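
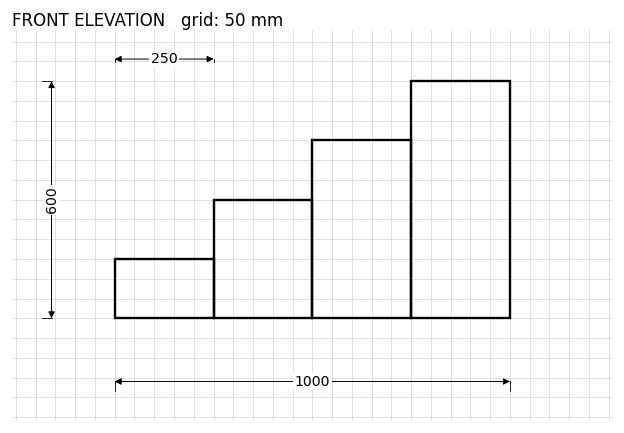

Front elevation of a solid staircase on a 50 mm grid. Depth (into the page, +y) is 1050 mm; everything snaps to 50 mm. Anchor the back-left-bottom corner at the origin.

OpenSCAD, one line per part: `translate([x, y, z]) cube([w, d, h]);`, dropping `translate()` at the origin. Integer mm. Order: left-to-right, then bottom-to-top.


cube([250, 1050, 150]);
translate([250, 0, 0]) cube([250, 1050, 300]);
translate([500, 0, 0]) cube([250, 1050, 450]);
translate([750, 0, 0]) cube([250, 1050, 600]);


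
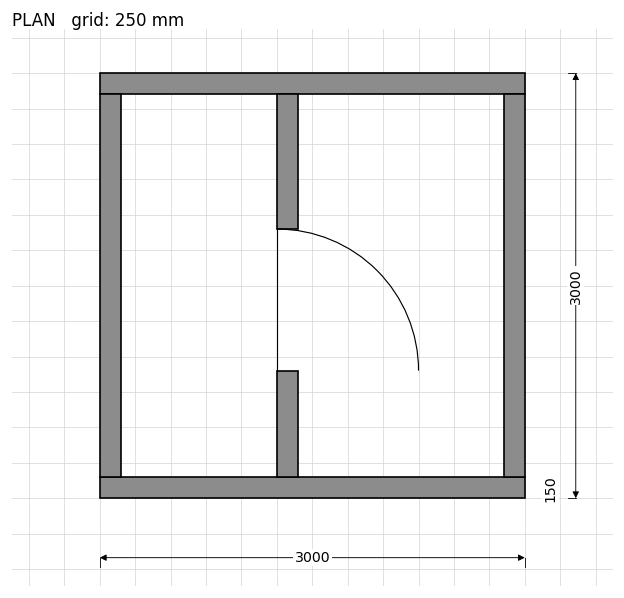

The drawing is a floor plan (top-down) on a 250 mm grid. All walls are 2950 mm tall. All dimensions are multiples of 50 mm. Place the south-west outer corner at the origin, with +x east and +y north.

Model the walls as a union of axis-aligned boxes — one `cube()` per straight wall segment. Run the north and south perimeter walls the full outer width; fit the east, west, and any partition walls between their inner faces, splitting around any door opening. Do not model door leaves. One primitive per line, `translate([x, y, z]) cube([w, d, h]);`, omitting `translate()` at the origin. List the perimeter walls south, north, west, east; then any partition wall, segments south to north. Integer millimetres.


cube([3000, 150, 2950]);
translate([0, 2850, 0]) cube([3000, 150, 2950]);
translate([0, 150, 0]) cube([150, 2700, 2950]);
translate([2850, 150, 0]) cube([150, 2700, 2950]);
translate([1250, 150, 0]) cube([150, 750, 2950]);
translate([1250, 1900, 0]) cube([150, 950, 2950]);


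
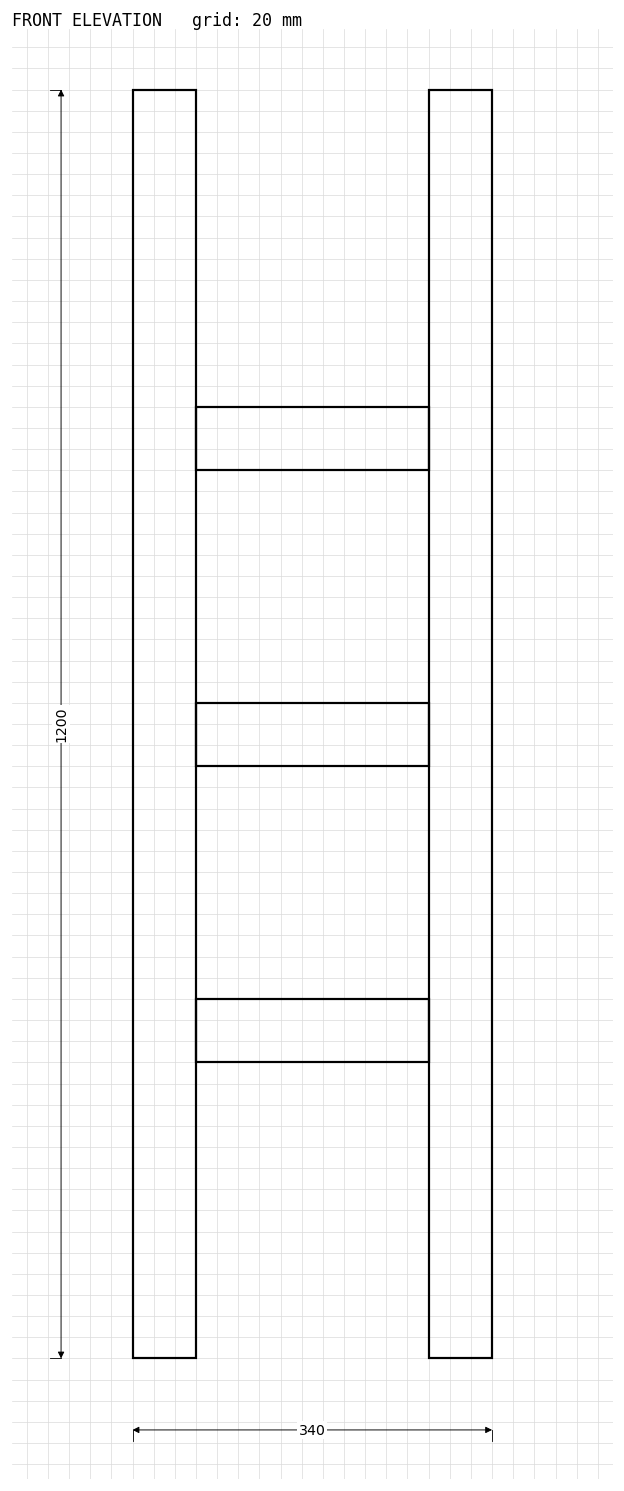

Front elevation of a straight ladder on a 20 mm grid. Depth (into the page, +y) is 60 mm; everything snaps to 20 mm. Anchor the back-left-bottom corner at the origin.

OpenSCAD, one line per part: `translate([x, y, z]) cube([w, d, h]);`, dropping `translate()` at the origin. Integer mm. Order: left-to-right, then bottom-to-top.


cube([60, 60, 1200]);
translate([60, 0, 280]) cube([220, 60, 60]);
translate([60, 0, 560]) cube([220, 60, 60]);
translate([60, 0, 840]) cube([220, 60, 60]);
translate([280, 0, 0]) cube([60, 60, 1200]);


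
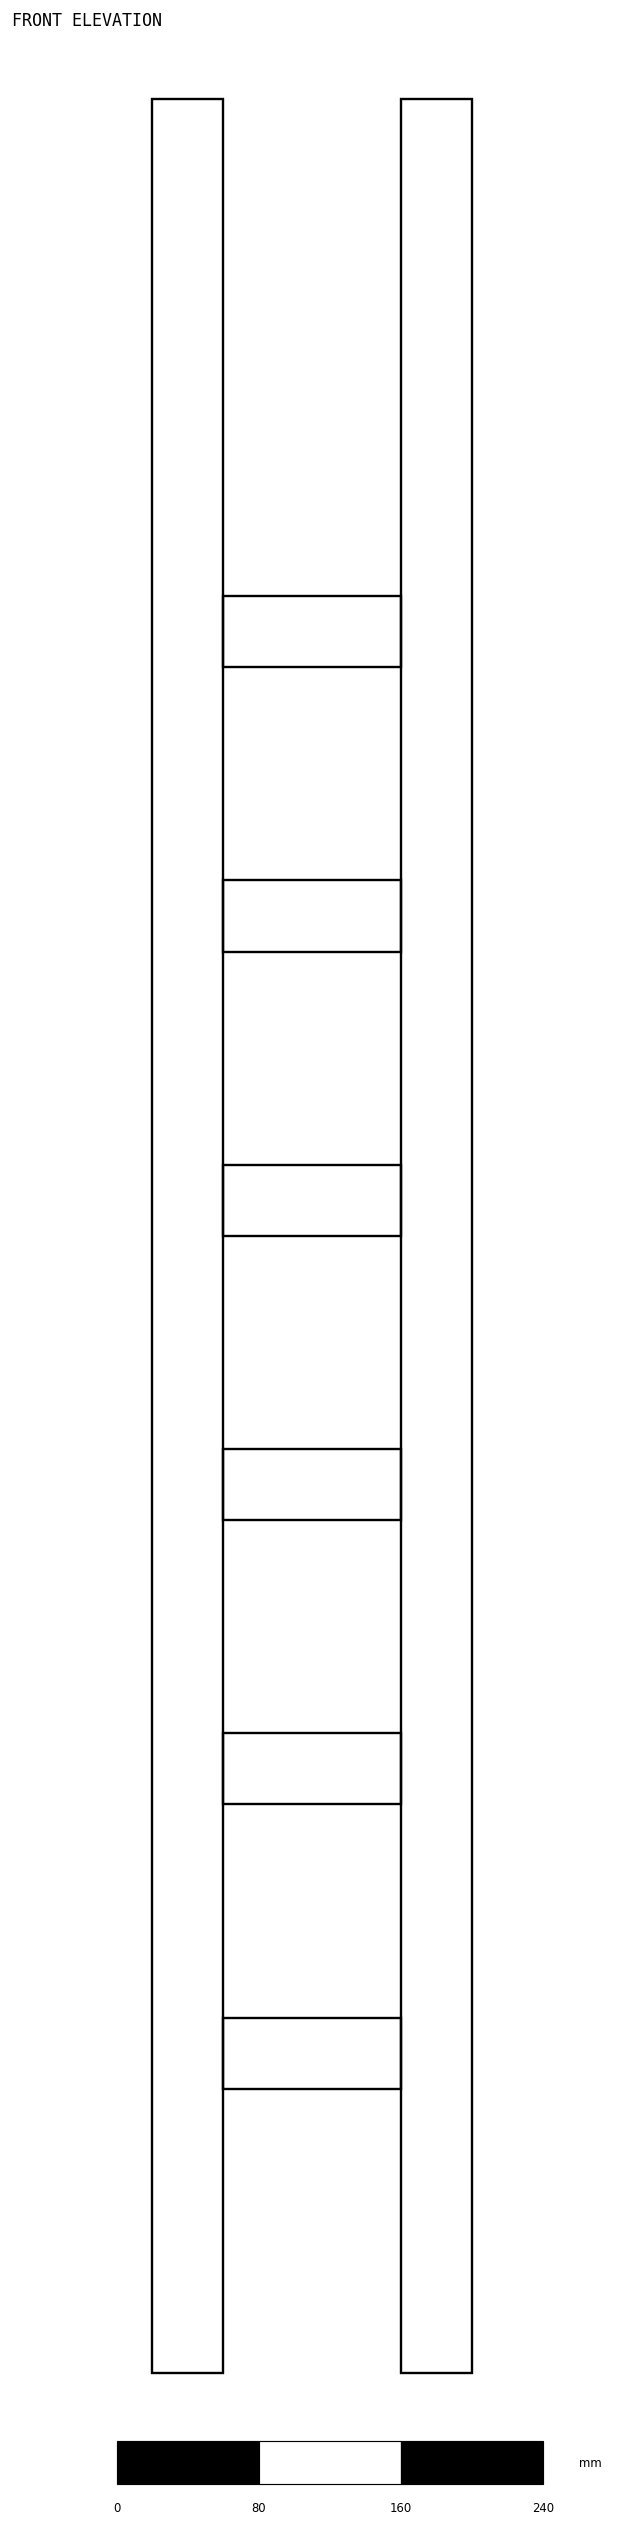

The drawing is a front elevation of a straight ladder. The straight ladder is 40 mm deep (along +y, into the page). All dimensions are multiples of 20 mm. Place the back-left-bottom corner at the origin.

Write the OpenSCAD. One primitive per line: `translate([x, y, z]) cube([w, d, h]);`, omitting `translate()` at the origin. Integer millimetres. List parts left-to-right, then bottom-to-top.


cube([40, 40, 1280]);
translate([40, 0, 160]) cube([100, 40, 40]);
translate([40, 0, 320]) cube([100, 40, 40]);
translate([40, 0, 480]) cube([100, 40, 40]);
translate([40, 0, 640]) cube([100, 40, 40]);
translate([40, 0, 800]) cube([100, 40, 40]);
translate([40, 0, 960]) cube([100, 40, 40]);
translate([140, 0, 0]) cube([40, 40, 1280]);


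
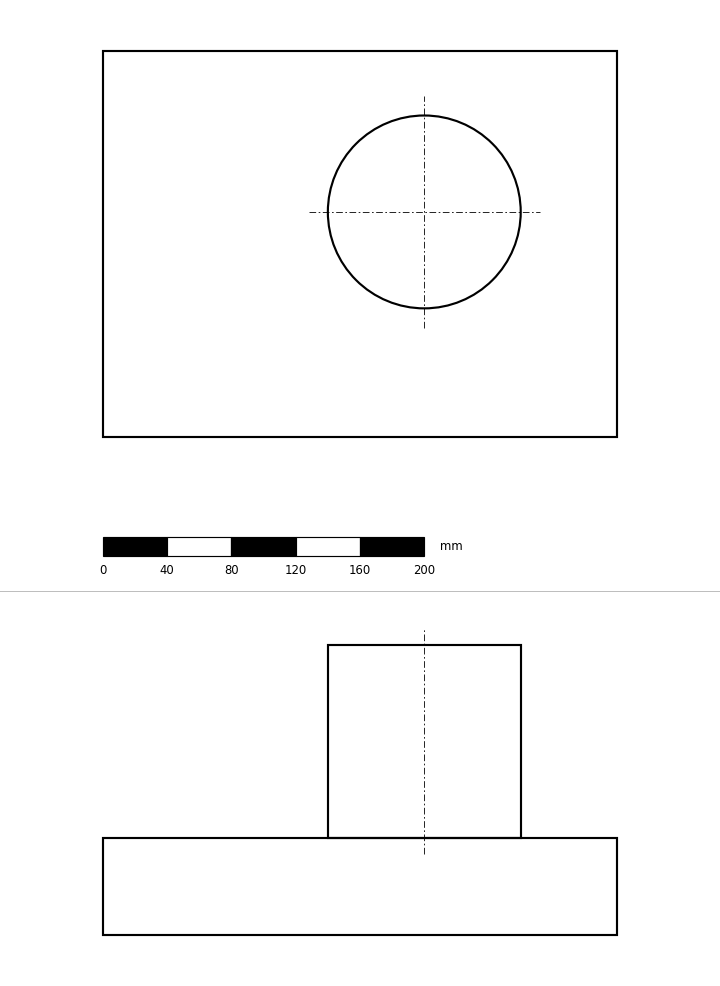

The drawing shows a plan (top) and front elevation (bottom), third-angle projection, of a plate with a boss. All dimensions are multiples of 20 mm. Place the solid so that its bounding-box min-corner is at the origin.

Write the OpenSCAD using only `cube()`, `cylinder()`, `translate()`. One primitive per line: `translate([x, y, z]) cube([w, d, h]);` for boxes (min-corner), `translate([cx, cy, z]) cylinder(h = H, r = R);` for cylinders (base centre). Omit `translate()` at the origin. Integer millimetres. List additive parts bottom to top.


cube([320, 240, 60]);
translate([200, 140, 60]) cylinder(h = 120, r = 60);


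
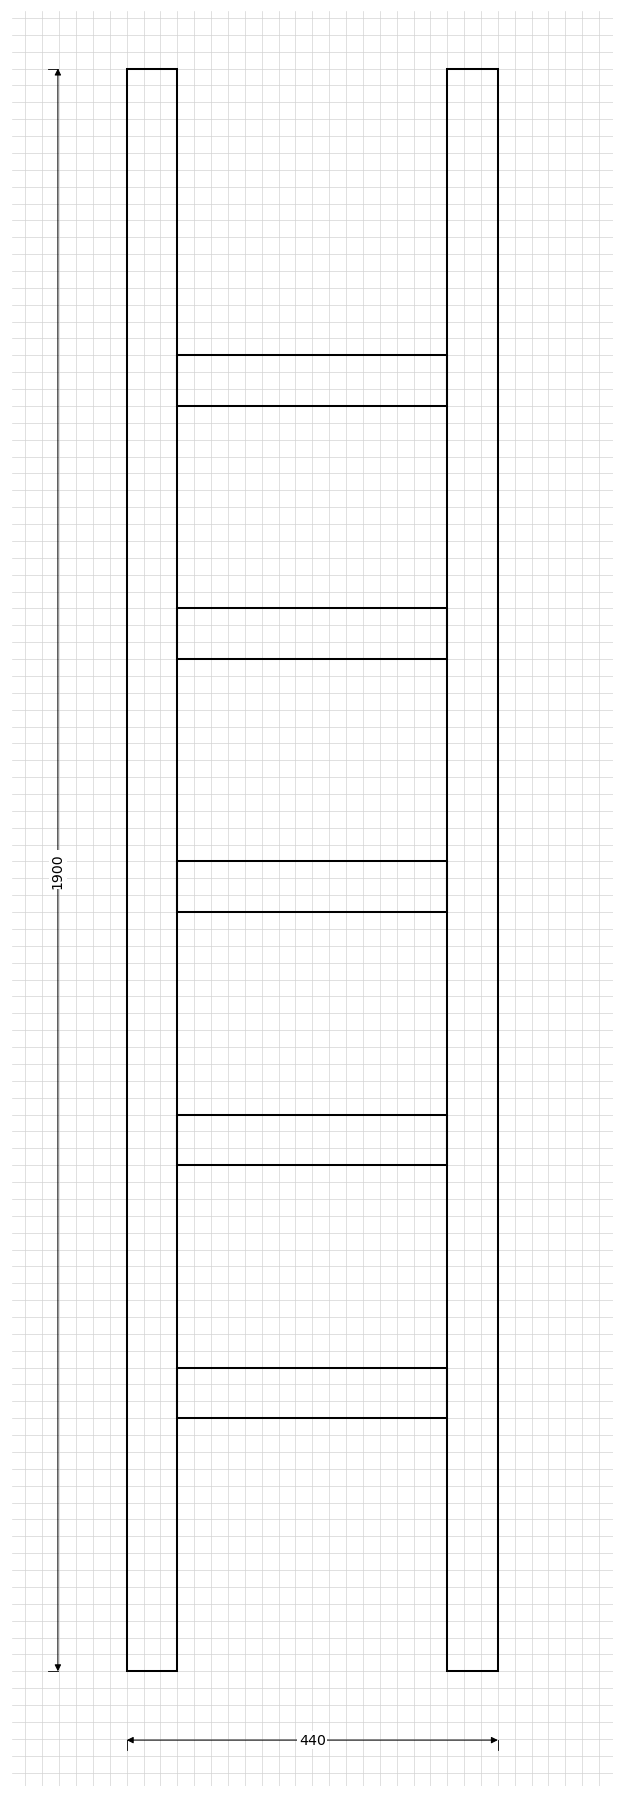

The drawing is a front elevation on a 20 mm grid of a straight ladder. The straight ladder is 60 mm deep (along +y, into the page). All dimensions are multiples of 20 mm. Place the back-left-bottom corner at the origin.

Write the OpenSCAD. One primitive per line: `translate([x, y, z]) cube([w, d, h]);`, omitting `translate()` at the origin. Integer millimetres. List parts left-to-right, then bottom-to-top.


cube([60, 60, 1900]);
translate([60, 0, 300]) cube([320, 60, 60]);
translate([60, 0, 600]) cube([320, 60, 60]);
translate([60, 0, 900]) cube([320, 60, 60]);
translate([60, 0, 1200]) cube([320, 60, 60]);
translate([60, 0, 1500]) cube([320, 60, 60]);
translate([380, 0, 0]) cube([60, 60, 1900]);


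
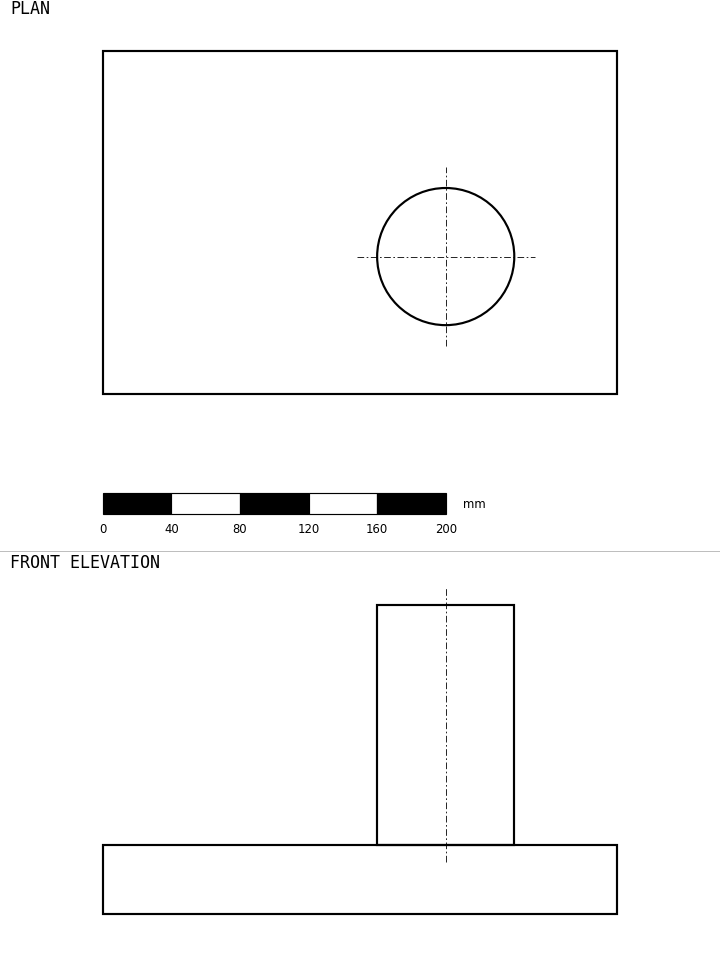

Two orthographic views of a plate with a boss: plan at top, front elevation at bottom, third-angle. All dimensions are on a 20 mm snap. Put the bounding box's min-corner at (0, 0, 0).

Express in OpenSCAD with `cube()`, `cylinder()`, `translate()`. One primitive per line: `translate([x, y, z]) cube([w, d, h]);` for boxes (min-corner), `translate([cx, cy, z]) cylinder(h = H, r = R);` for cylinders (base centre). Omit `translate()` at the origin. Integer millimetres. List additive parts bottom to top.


cube([300, 200, 40]);
translate([200, 80, 40]) cylinder(h = 140, r = 40);


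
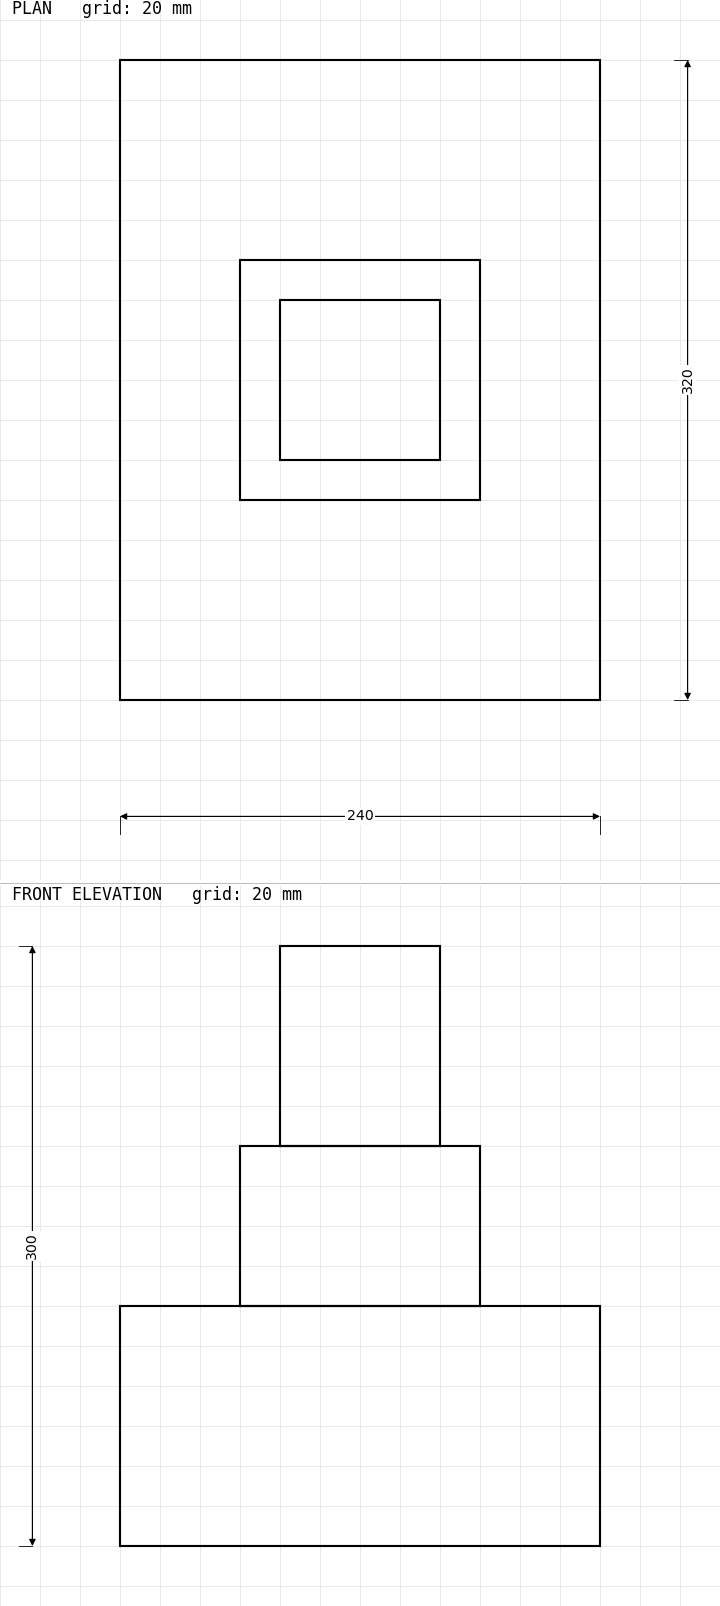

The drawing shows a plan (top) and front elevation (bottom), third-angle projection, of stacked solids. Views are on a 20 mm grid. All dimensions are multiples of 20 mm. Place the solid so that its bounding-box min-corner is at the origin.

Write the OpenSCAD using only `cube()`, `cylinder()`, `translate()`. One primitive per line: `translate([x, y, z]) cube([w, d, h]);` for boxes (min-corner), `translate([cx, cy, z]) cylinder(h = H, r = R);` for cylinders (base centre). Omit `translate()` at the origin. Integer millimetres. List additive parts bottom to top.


cube([240, 320, 120]);
translate([60, 100, 120]) cube([120, 120, 80]);
translate([80, 120, 200]) cube([80, 80, 100]);


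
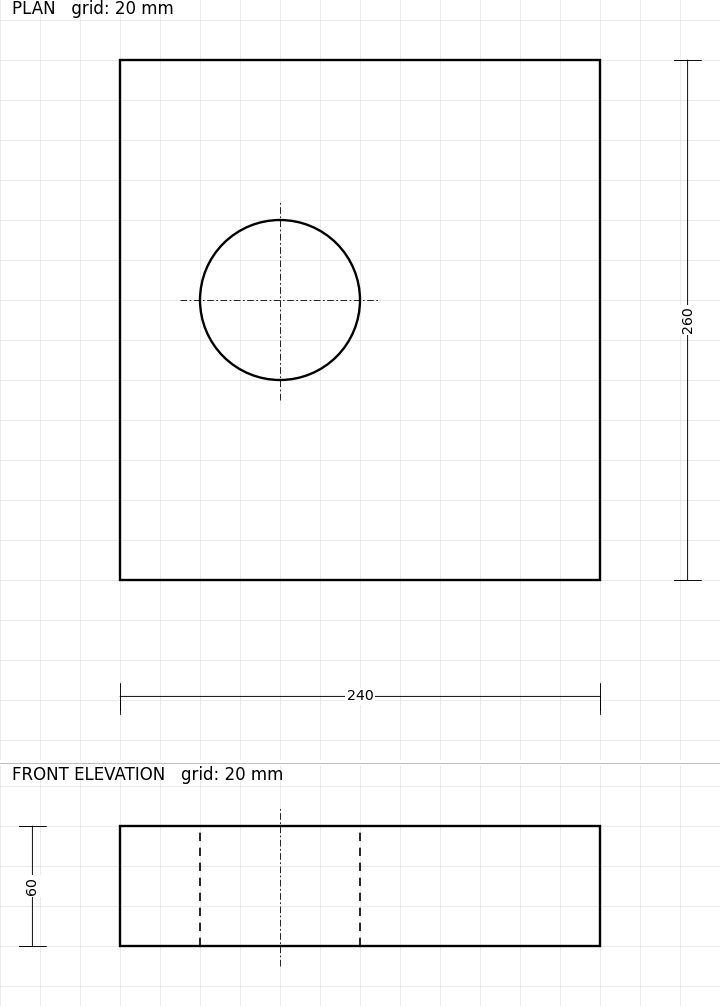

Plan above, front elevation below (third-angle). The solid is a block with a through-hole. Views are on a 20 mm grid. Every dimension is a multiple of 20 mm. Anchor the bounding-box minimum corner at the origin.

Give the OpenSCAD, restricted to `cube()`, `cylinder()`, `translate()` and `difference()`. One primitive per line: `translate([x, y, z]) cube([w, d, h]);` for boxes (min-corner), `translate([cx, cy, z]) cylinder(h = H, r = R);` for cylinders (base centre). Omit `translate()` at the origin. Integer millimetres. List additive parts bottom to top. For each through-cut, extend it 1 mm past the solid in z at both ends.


difference() {
  cube([240, 260, 60]);
  translate([80, 140, -1]) cylinder(h = 62, r = 40);
}


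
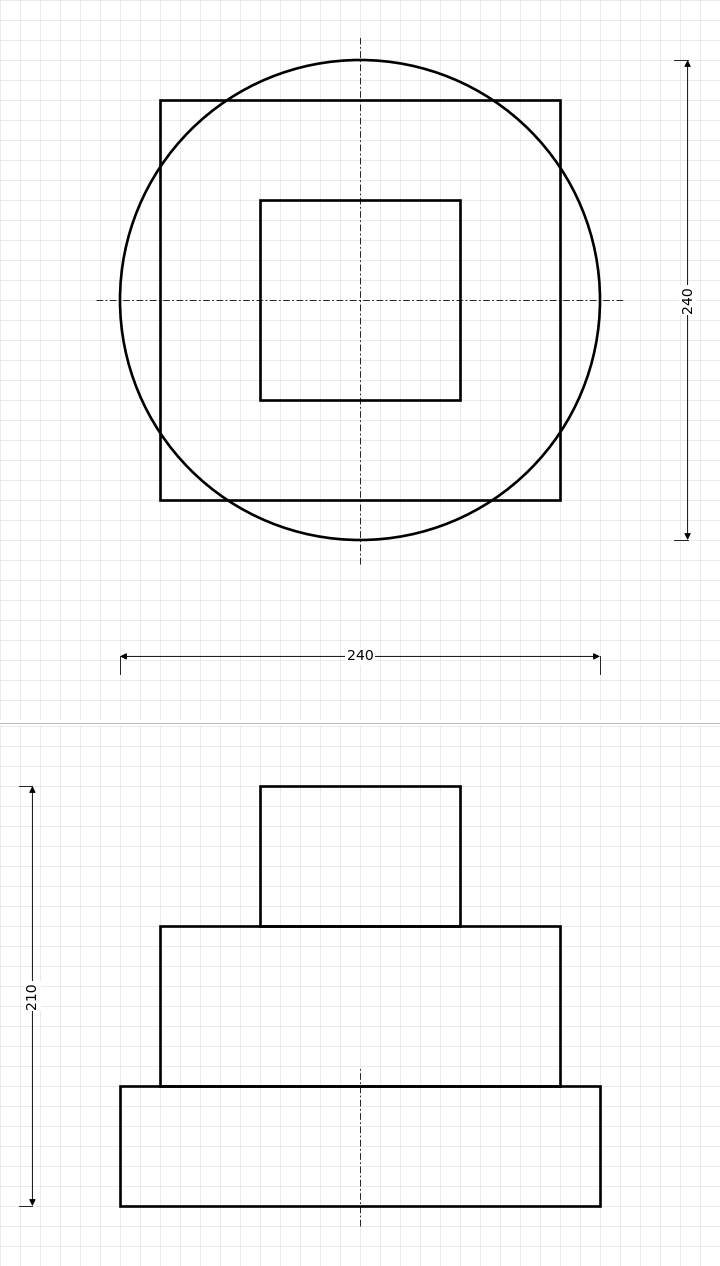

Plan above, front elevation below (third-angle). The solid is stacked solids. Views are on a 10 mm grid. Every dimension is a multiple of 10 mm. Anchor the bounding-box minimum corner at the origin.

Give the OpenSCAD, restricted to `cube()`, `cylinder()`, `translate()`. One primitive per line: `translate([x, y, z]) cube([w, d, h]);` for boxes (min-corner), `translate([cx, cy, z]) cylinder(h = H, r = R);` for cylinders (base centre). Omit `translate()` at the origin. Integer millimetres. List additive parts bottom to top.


translate([120, 120, 0]) cylinder(h = 60, r = 120);
translate([20, 20, 60]) cube([200, 200, 80]);
translate([70, 70, 140]) cube([100, 100, 70]);


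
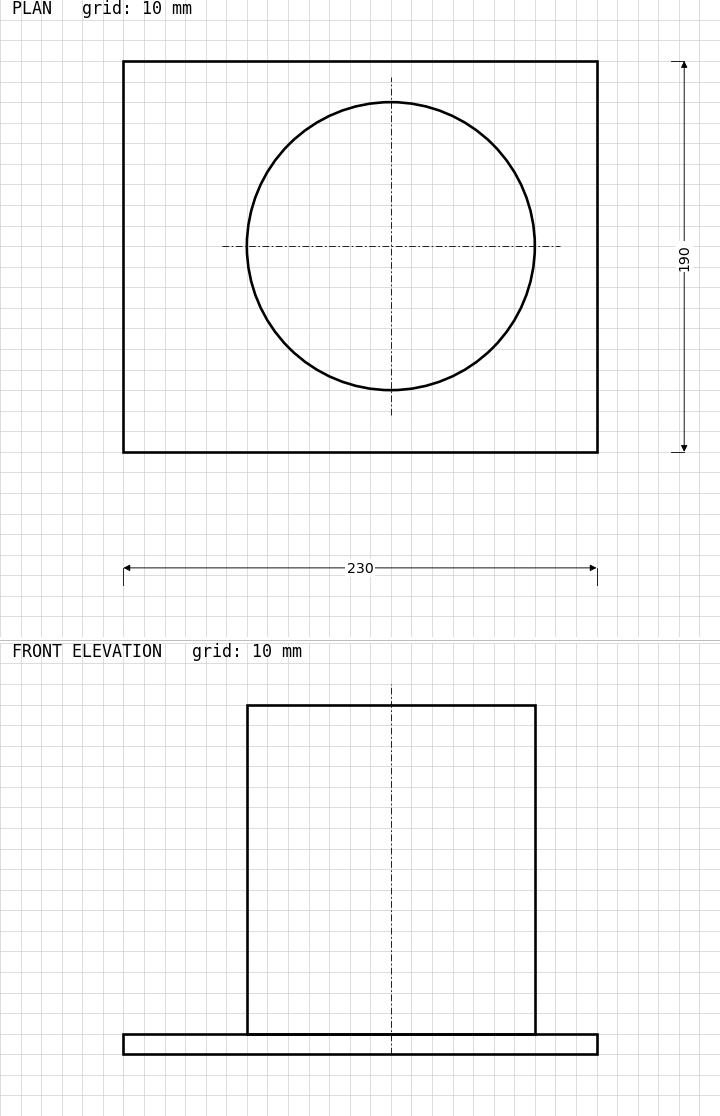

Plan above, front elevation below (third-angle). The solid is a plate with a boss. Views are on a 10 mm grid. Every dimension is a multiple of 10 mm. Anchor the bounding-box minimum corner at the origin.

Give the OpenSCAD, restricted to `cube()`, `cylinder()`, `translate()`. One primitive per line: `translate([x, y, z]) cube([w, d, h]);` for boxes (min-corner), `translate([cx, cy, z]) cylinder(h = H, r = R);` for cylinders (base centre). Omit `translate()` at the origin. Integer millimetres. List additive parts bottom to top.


cube([230, 190, 10]);
translate([130, 100, 10]) cylinder(h = 160, r = 70);


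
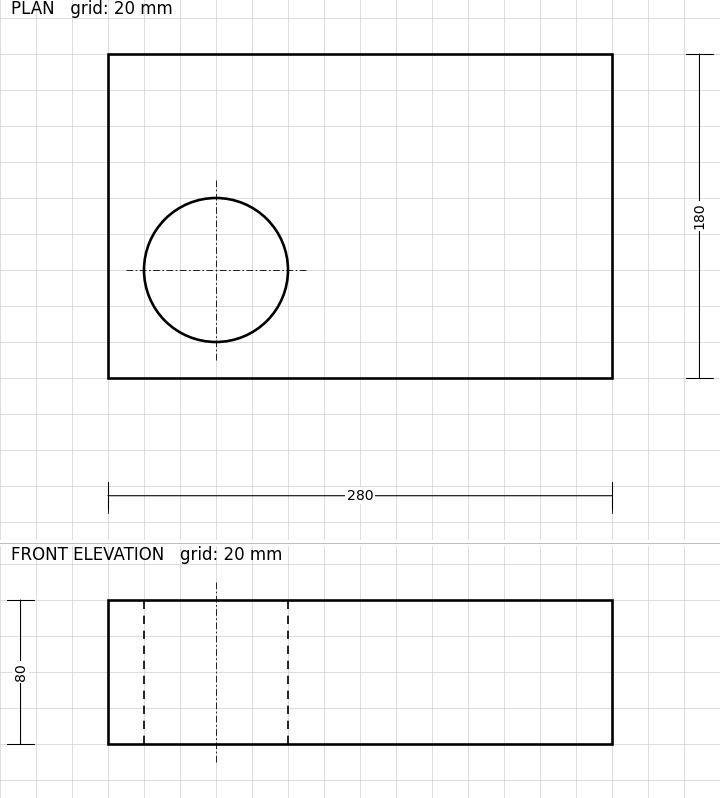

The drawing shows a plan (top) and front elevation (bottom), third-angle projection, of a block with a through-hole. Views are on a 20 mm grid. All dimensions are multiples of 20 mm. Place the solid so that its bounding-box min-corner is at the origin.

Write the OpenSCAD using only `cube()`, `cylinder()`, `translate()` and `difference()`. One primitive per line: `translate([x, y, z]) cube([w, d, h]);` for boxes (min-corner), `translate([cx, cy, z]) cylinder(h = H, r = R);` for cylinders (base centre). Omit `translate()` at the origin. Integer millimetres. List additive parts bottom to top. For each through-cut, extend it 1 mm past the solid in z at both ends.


difference() {
  cube([280, 180, 80]);
  translate([60, 60, -1]) cylinder(h = 82, r = 40);
}


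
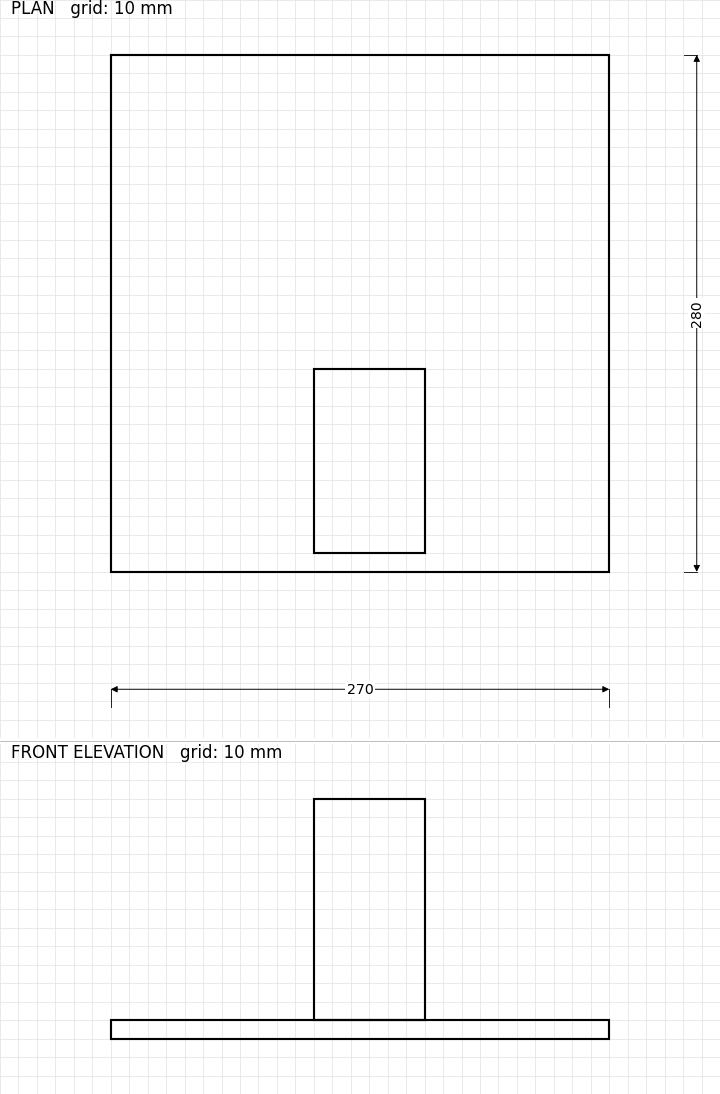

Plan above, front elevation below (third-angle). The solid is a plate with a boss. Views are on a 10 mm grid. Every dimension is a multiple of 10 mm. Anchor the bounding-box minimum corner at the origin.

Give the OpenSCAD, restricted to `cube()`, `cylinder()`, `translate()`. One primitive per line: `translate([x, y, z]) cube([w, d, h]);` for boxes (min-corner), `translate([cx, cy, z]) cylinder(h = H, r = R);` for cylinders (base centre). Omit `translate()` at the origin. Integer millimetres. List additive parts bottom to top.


cube([270, 280, 10]);
translate([110, 10, 10]) cube([60, 100, 120]);


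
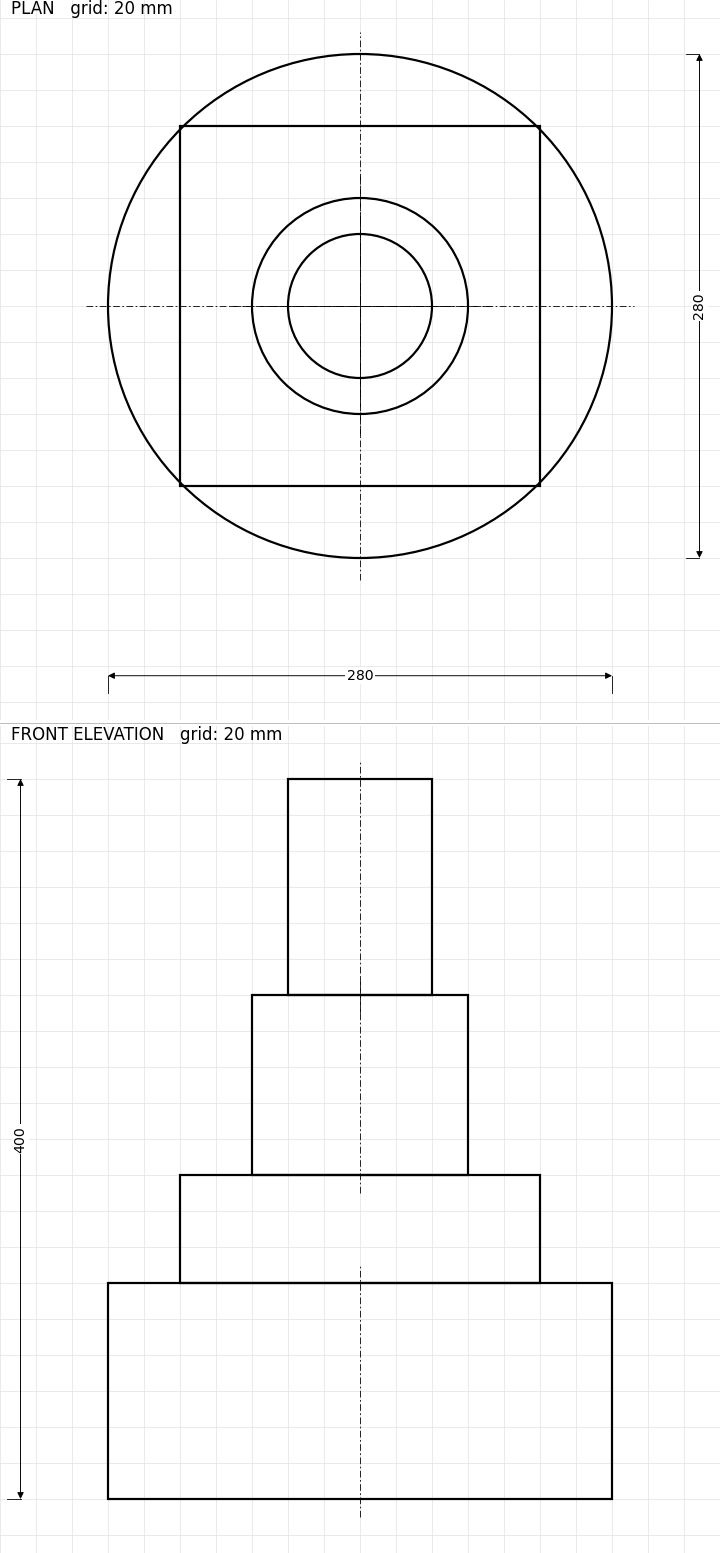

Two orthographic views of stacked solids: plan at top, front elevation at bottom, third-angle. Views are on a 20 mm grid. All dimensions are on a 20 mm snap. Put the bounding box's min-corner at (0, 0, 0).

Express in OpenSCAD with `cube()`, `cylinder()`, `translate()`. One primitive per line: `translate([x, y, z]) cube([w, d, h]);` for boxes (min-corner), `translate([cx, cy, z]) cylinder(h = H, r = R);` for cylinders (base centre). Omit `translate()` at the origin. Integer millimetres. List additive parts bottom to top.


translate([140, 140, 0]) cylinder(h = 120, r = 140);
translate([40, 40, 120]) cube([200, 200, 60]);
translate([140, 140, 180]) cylinder(h = 100, r = 60);
translate([140, 140, 280]) cylinder(h = 120, r = 40);


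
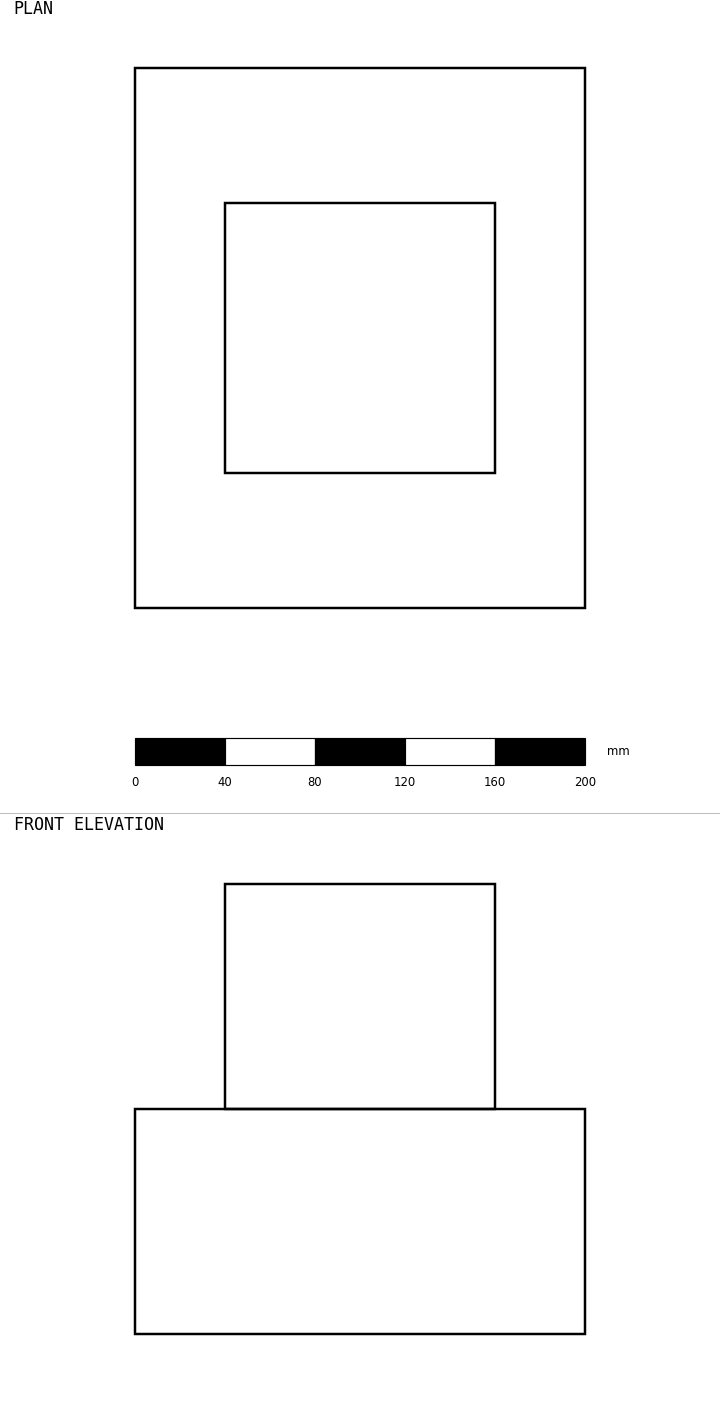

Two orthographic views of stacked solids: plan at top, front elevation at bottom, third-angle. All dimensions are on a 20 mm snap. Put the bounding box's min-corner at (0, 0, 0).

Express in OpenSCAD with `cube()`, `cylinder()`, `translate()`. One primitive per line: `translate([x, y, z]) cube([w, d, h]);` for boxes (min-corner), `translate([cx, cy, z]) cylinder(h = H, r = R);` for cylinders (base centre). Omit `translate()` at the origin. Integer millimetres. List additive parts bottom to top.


cube([200, 240, 100]);
translate([40, 60, 100]) cube([120, 120, 100]);


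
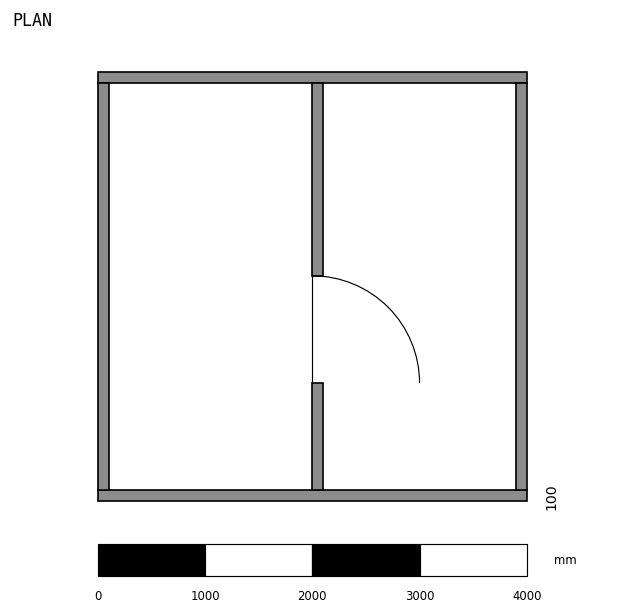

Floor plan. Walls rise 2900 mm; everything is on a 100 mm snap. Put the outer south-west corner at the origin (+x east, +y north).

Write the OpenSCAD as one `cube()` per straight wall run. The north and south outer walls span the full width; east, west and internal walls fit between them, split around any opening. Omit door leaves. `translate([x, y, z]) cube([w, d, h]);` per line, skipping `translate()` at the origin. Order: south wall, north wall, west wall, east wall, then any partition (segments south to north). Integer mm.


cube([4000, 100, 2900]);
translate([0, 3900, 0]) cube([4000, 100, 2900]);
translate([0, 100, 0]) cube([100, 3800, 2900]);
translate([3900, 100, 0]) cube([100, 3800, 2900]);
translate([2000, 100, 0]) cube([100, 1000, 2900]);
translate([2000, 2100, 0]) cube([100, 1800, 2900]);


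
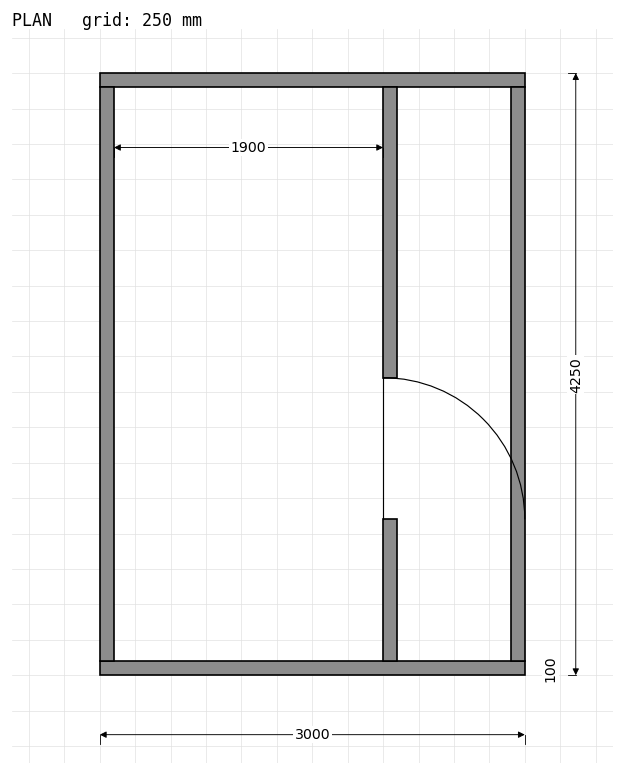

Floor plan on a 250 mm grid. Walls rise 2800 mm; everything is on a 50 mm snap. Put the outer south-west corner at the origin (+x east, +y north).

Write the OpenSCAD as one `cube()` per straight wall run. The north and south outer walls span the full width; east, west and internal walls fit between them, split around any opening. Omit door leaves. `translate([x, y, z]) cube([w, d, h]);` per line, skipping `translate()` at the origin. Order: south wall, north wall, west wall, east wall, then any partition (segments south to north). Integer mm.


cube([3000, 100, 2800]);
translate([0, 4150, 0]) cube([3000, 100, 2800]);
translate([0, 100, 0]) cube([100, 4050, 2800]);
translate([2900, 100, 0]) cube([100, 4050, 2800]);
translate([2000, 100, 0]) cube([100, 1000, 2800]);
translate([2000, 2100, 0]) cube([100, 2050, 2800]);


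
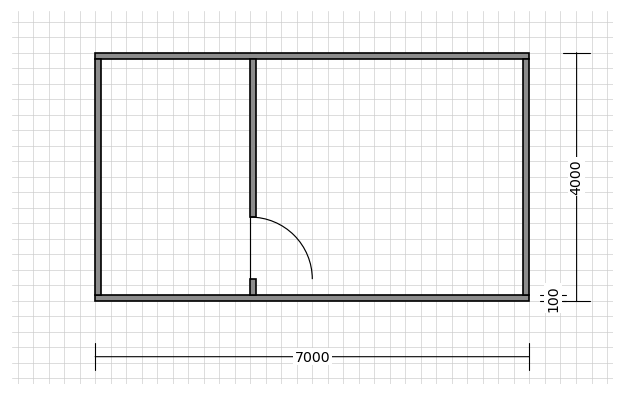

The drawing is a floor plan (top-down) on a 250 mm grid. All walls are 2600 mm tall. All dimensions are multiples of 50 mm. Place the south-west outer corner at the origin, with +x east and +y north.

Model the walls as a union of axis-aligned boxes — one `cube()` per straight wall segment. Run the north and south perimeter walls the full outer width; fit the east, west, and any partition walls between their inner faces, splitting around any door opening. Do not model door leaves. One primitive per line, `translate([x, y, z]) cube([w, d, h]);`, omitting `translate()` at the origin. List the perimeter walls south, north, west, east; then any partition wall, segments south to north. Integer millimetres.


cube([7000, 100, 2600]);
translate([0, 3900, 0]) cube([7000, 100, 2600]);
translate([0, 100, 0]) cube([100, 3800, 2600]);
translate([6900, 100, 0]) cube([100, 3800, 2600]);
translate([2500, 100, 0]) cube([100, 250, 2600]);
translate([2500, 1350, 0]) cube([100, 2550, 2600]);


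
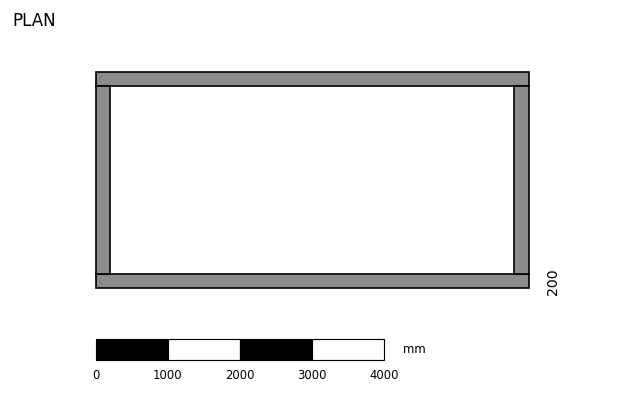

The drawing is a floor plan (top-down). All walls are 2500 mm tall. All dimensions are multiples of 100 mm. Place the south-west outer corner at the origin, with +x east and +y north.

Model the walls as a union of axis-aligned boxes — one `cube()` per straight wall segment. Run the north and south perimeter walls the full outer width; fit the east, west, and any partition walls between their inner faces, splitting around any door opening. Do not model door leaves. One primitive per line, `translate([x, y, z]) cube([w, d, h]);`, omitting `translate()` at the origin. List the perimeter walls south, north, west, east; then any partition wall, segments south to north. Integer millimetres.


cube([6000, 200, 2500]);
translate([0, 2800, 0]) cube([6000, 200, 2500]);
translate([0, 200, 0]) cube([200, 2600, 2500]);
translate([5800, 200, 0]) cube([200, 2600, 2500]);


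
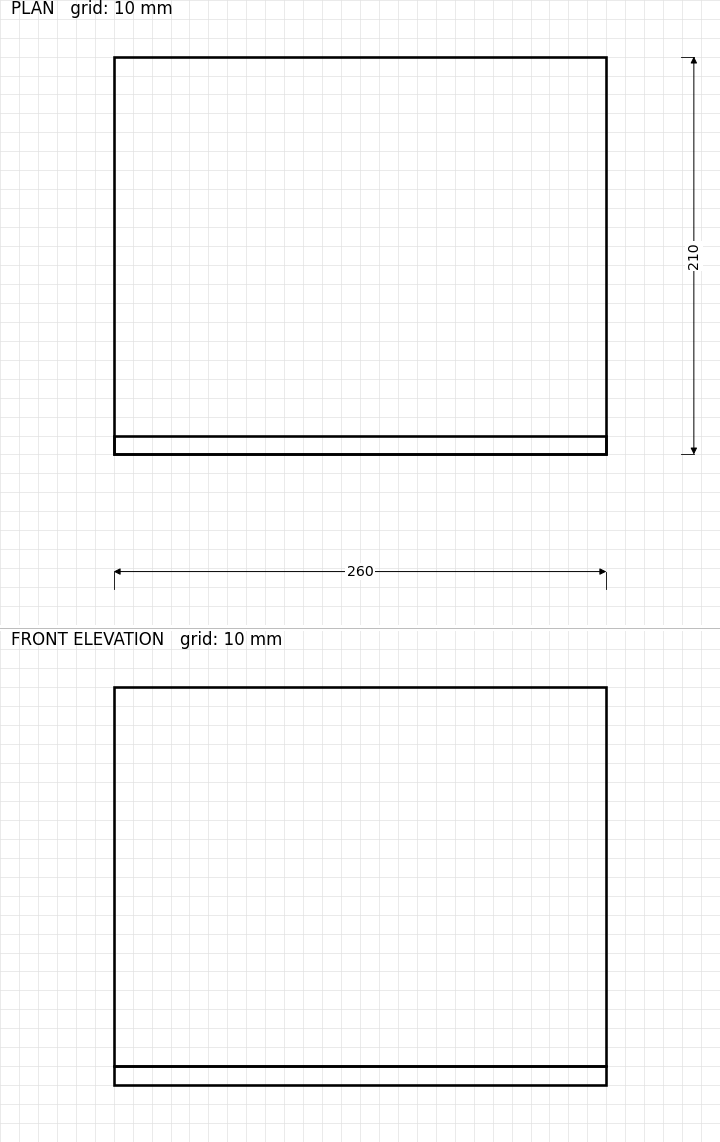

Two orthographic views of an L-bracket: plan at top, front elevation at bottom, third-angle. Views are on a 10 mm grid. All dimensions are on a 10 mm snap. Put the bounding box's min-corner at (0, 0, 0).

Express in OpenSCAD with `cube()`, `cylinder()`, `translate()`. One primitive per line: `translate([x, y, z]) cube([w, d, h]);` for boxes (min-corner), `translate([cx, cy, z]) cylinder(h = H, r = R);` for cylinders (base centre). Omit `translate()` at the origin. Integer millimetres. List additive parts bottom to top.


cube([260, 210, 10]);
translate([0, 0, 10]) cube([260, 10, 200]);


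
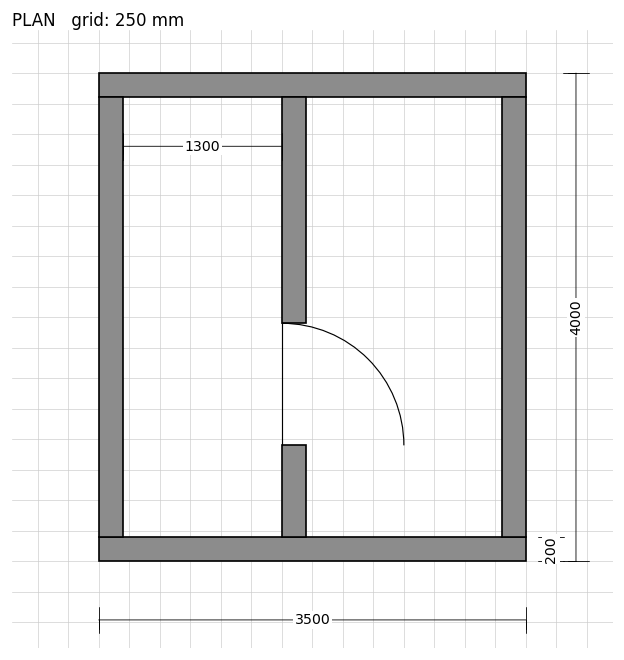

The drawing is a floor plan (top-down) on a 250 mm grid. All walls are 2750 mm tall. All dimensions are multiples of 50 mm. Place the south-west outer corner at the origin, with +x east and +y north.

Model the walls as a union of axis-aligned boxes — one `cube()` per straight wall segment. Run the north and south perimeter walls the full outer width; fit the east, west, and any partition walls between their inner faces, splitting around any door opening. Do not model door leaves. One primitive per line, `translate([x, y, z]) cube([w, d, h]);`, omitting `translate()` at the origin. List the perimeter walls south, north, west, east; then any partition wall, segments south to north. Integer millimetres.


cube([3500, 200, 2750]);
translate([0, 3800, 0]) cube([3500, 200, 2750]);
translate([0, 200, 0]) cube([200, 3600, 2750]);
translate([3300, 200, 0]) cube([200, 3600, 2750]);
translate([1500, 200, 0]) cube([200, 750, 2750]);
translate([1500, 1950, 0]) cube([200, 1850, 2750]);


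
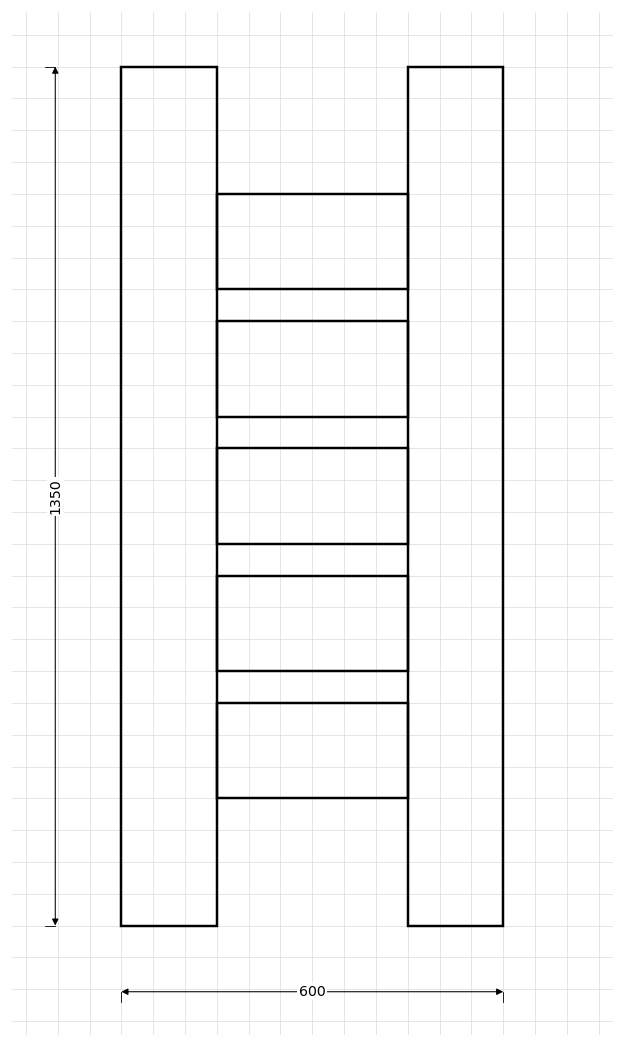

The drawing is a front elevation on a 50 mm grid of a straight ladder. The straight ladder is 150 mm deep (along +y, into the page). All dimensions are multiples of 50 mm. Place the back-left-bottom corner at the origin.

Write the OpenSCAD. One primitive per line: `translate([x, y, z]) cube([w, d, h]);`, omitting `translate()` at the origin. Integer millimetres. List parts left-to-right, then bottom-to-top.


cube([150, 150, 1350]);
translate([150, 0, 200]) cube([300, 150, 150]);
translate([150, 0, 400]) cube([300, 150, 150]);
translate([150, 0, 600]) cube([300, 150, 150]);
translate([150, 0, 800]) cube([300, 150, 150]);
translate([150, 0, 1000]) cube([300, 150, 150]);
translate([450, 0, 0]) cube([150, 150, 1350]);


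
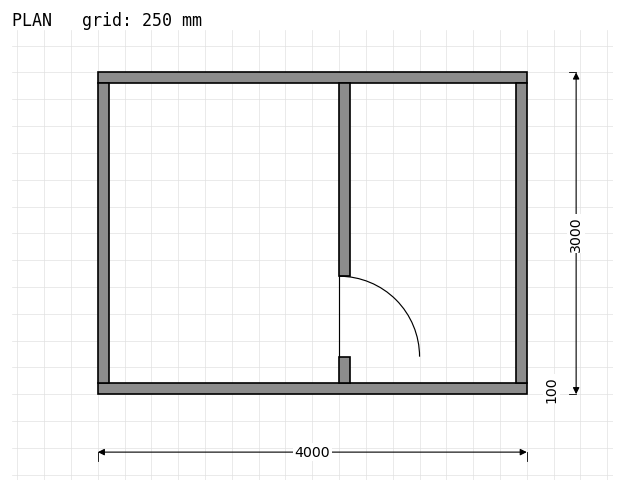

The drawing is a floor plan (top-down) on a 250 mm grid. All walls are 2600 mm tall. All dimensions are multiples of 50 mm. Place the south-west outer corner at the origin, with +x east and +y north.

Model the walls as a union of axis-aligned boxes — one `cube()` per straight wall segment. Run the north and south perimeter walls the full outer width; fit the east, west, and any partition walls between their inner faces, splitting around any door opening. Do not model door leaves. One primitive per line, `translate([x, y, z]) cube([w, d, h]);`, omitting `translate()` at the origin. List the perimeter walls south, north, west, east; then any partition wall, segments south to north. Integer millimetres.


cube([4000, 100, 2600]);
translate([0, 2900, 0]) cube([4000, 100, 2600]);
translate([0, 100, 0]) cube([100, 2800, 2600]);
translate([3900, 100, 0]) cube([100, 2800, 2600]);
translate([2250, 100, 0]) cube([100, 250, 2600]);
translate([2250, 1100, 0]) cube([100, 1800, 2600]);


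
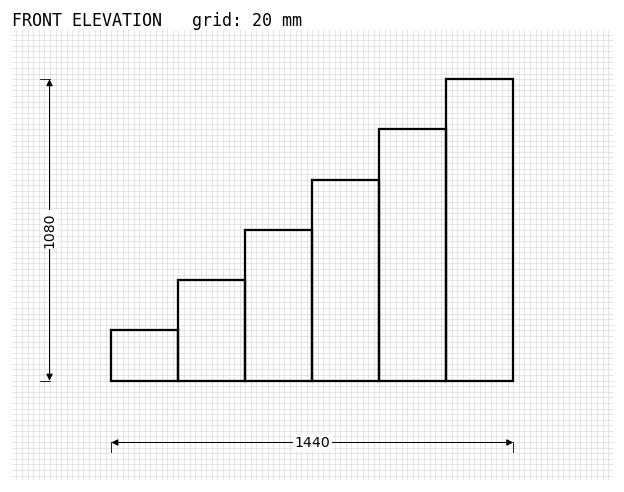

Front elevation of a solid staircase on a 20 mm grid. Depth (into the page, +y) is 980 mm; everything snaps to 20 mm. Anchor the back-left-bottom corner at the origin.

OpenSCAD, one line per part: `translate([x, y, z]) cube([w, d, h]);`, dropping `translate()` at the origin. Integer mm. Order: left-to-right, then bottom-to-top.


cube([240, 980, 180]);
translate([240, 0, 0]) cube([240, 980, 360]);
translate([480, 0, 0]) cube([240, 980, 540]);
translate([720, 0, 0]) cube([240, 980, 720]);
translate([960, 0, 0]) cube([240, 980, 900]);
translate([1200, 0, 0]) cube([240, 980, 1080]);


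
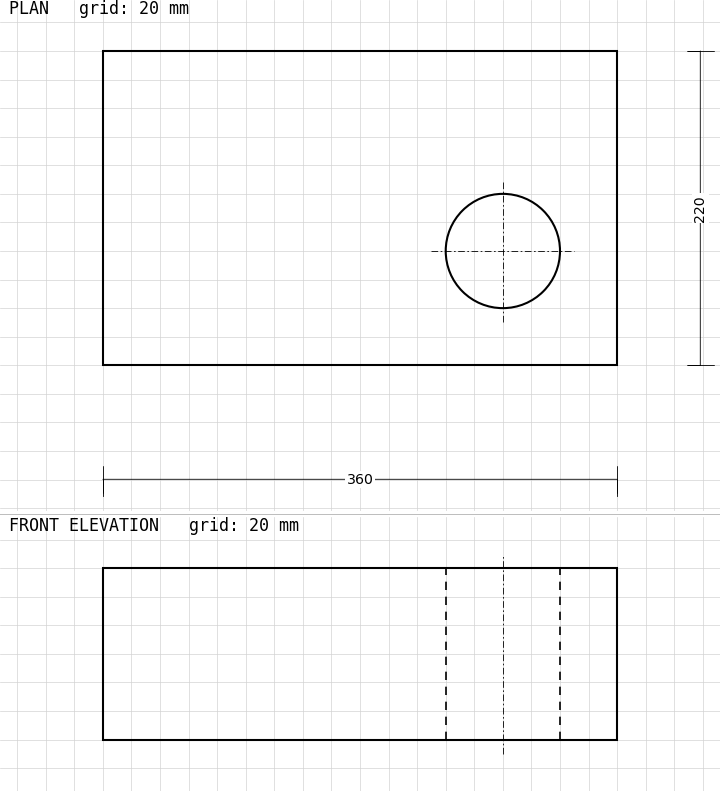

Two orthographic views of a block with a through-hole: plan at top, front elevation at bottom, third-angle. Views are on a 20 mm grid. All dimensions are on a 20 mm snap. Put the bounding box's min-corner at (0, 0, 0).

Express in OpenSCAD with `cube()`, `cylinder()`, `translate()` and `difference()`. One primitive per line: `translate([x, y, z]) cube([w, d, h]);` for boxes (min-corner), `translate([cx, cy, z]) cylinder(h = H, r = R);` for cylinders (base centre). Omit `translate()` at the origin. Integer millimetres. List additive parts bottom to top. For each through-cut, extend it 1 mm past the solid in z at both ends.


difference() {
  cube([360, 220, 120]);
  translate([280, 80, -1]) cylinder(h = 122, r = 40);
}


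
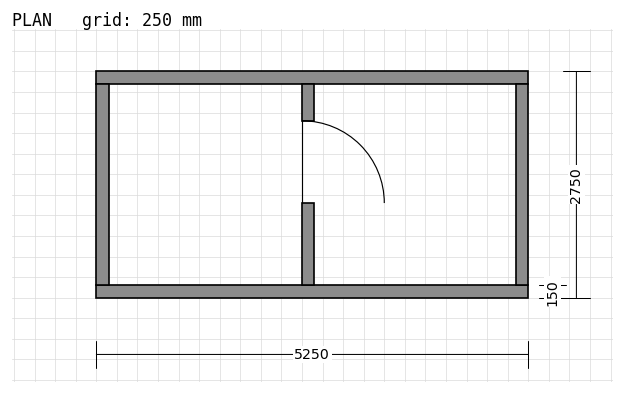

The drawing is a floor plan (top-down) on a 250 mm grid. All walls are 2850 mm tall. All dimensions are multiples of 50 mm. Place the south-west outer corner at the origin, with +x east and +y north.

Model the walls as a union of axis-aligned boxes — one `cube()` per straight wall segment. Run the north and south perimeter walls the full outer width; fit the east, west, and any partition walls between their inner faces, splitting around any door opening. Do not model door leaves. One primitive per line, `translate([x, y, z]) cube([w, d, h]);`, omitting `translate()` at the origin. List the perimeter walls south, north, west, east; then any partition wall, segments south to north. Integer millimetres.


cube([5250, 150, 2850]);
translate([0, 2600, 0]) cube([5250, 150, 2850]);
translate([0, 150, 0]) cube([150, 2450, 2850]);
translate([5100, 150, 0]) cube([150, 2450, 2850]);
translate([2500, 150, 0]) cube([150, 1000, 2850]);
translate([2500, 2150, 0]) cube([150, 450, 2850]);


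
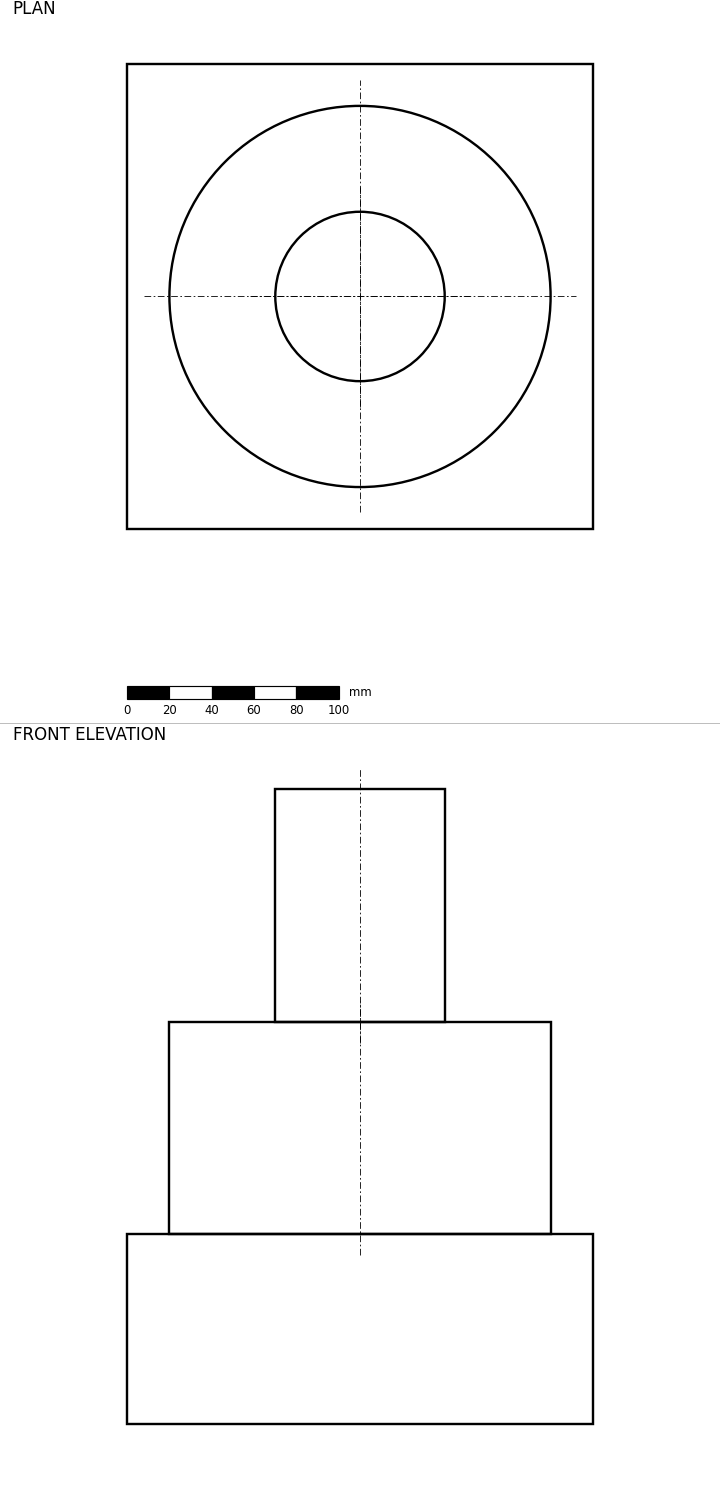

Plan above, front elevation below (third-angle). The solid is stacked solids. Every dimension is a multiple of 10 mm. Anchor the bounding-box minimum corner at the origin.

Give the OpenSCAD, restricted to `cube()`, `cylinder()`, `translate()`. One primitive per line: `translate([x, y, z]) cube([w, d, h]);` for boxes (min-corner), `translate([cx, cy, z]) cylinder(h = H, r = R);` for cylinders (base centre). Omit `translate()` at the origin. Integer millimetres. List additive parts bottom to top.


cube([220, 220, 90]);
translate([110, 110, 90]) cylinder(h = 100, r = 90);
translate([110, 110, 190]) cylinder(h = 110, r = 40);


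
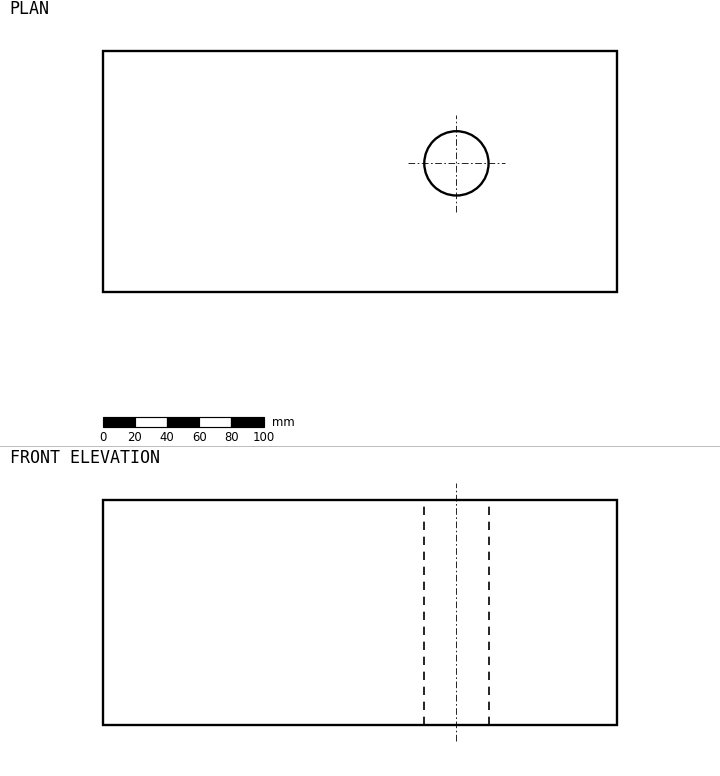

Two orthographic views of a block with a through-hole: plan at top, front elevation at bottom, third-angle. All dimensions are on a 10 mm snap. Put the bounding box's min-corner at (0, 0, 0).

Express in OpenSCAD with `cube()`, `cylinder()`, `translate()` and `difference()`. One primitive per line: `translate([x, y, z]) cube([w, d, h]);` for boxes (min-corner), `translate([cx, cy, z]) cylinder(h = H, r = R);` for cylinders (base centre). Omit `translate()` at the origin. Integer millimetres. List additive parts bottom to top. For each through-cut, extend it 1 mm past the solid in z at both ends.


difference() {
  cube([320, 150, 140]);
  translate([220, 80, -1]) cylinder(h = 142, r = 20);
}


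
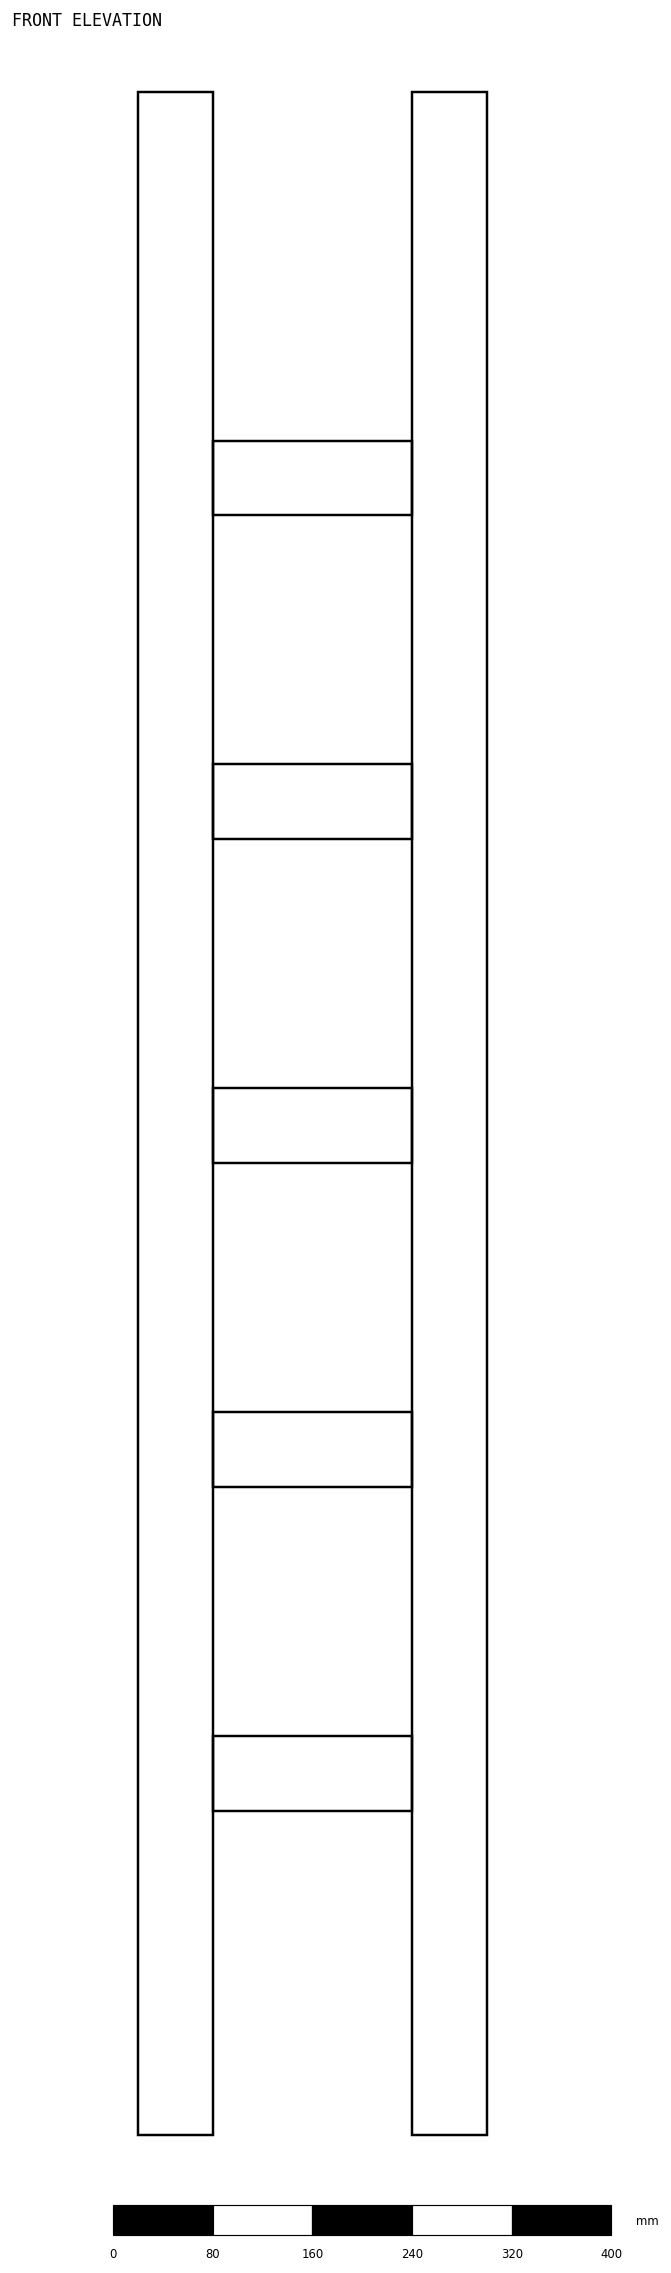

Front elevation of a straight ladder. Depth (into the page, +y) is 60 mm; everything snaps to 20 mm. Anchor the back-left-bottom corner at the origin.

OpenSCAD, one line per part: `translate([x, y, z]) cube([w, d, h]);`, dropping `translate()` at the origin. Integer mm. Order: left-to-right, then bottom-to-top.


cube([60, 60, 1640]);
translate([60, 0, 260]) cube([160, 60, 60]);
translate([60, 0, 520]) cube([160, 60, 60]);
translate([60, 0, 780]) cube([160, 60, 60]);
translate([60, 0, 1040]) cube([160, 60, 60]);
translate([60, 0, 1300]) cube([160, 60, 60]);
translate([220, 0, 0]) cube([60, 60, 1640]);


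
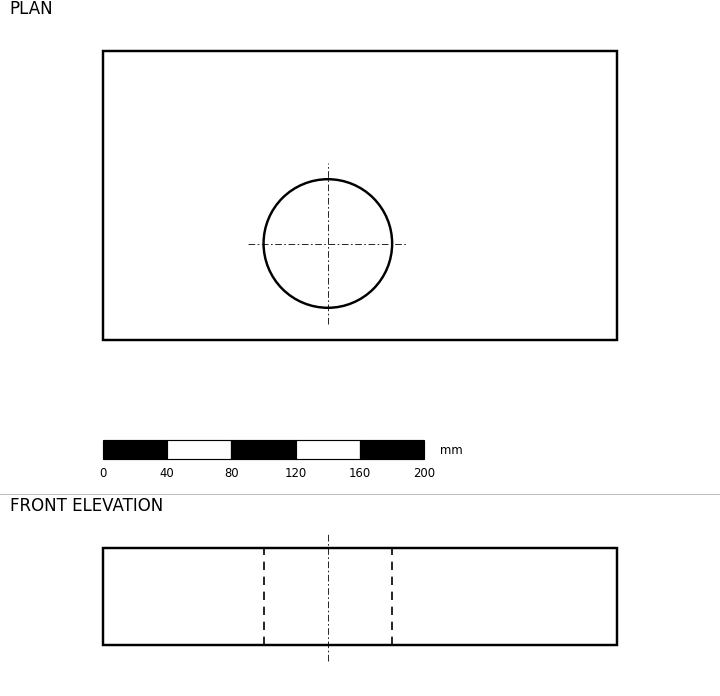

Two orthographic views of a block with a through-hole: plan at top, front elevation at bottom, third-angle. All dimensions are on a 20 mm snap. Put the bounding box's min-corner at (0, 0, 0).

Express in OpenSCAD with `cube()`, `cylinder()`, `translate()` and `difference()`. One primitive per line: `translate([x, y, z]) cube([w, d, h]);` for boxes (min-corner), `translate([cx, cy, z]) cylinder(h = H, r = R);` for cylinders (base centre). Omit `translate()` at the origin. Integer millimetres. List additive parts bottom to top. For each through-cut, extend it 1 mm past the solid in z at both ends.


difference() {
  cube([320, 180, 60]);
  translate([140, 60, -1]) cylinder(h = 62, r = 40);
}


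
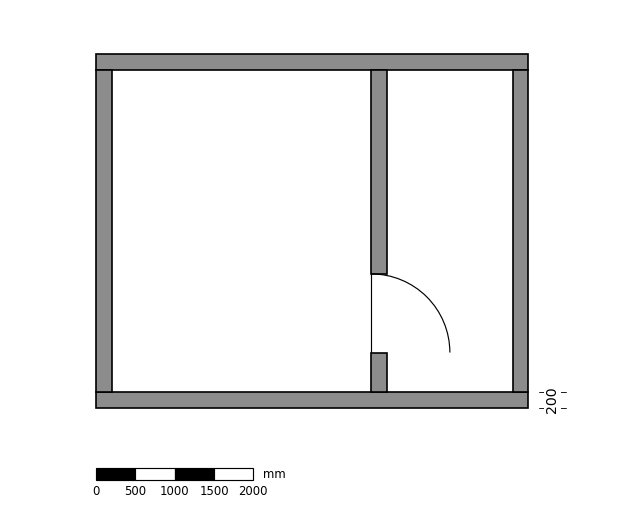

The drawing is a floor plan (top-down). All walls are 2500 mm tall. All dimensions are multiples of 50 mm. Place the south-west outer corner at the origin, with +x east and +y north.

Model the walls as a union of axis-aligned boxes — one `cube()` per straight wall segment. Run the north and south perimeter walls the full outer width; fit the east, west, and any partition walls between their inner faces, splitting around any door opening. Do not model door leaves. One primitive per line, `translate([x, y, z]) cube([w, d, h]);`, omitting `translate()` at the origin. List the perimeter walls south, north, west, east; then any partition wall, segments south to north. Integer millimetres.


cube([5500, 200, 2500]);
translate([0, 4300, 0]) cube([5500, 200, 2500]);
translate([0, 200, 0]) cube([200, 4100, 2500]);
translate([5300, 200, 0]) cube([200, 4100, 2500]);
translate([3500, 200, 0]) cube([200, 500, 2500]);
translate([3500, 1700, 0]) cube([200, 2600, 2500]);


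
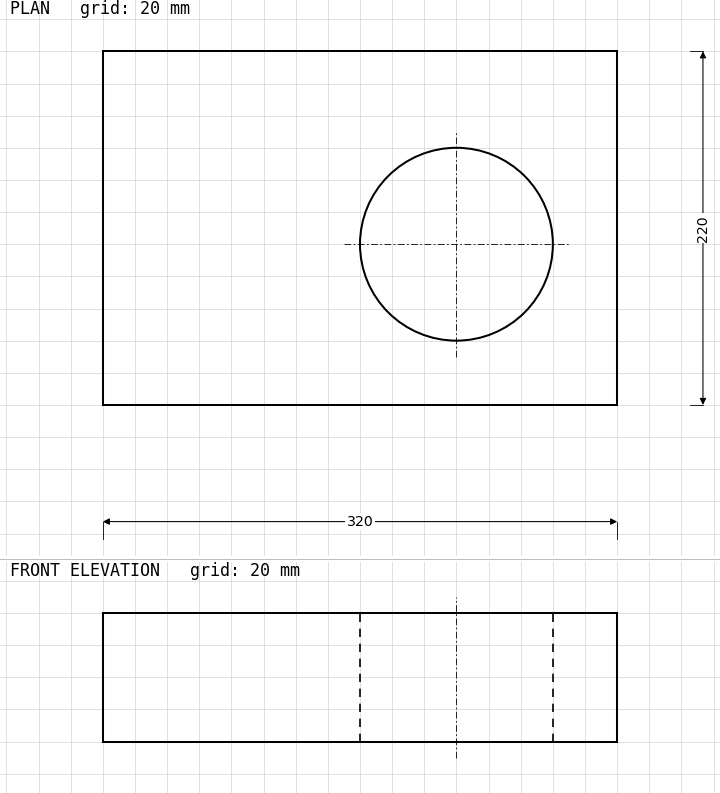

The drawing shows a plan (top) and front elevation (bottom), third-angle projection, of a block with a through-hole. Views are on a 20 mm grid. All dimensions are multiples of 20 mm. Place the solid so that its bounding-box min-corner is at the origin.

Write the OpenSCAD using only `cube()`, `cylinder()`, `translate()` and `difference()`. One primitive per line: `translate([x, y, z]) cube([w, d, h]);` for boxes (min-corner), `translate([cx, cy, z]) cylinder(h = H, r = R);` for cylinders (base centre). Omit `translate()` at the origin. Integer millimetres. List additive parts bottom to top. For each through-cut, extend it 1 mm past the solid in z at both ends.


difference() {
  cube([320, 220, 80]);
  translate([220, 100, -1]) cylinder(h = 82, r = 60);
}


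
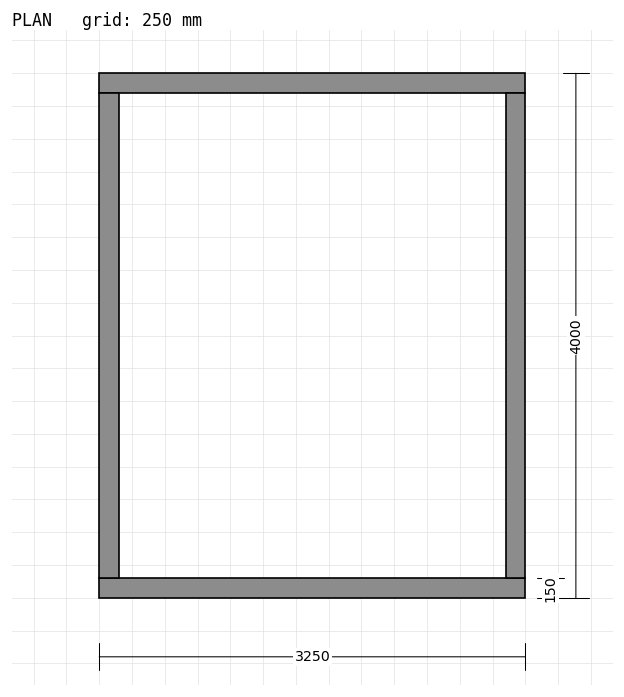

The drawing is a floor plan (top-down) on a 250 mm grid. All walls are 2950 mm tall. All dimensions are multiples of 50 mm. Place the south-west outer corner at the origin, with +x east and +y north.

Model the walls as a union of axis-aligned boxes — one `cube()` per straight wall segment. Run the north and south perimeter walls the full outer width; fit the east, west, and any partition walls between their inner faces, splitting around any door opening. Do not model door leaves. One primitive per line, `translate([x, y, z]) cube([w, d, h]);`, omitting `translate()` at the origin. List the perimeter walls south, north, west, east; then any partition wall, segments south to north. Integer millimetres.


cube([3250, 150, 2950]);
translate([0, 3850, 0]) cube([3250, 150, 2950]);
translate([0, 150, 0]) cube([150, 3700, 2950]);
translate([3100, 150, 0]) cube([150, 3700, 2950]);
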